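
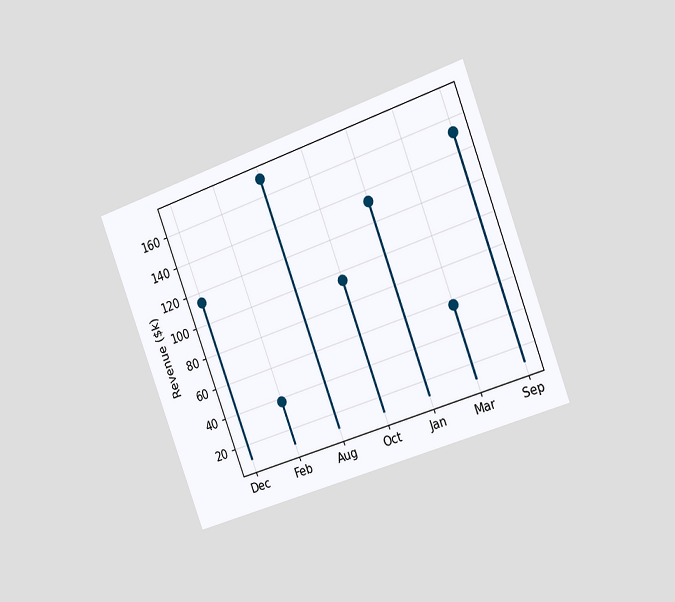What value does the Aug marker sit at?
The chart is tilted about 20° counter-clockwise and viewed slightly from the right. The Aug marker sits at $171k.

$171k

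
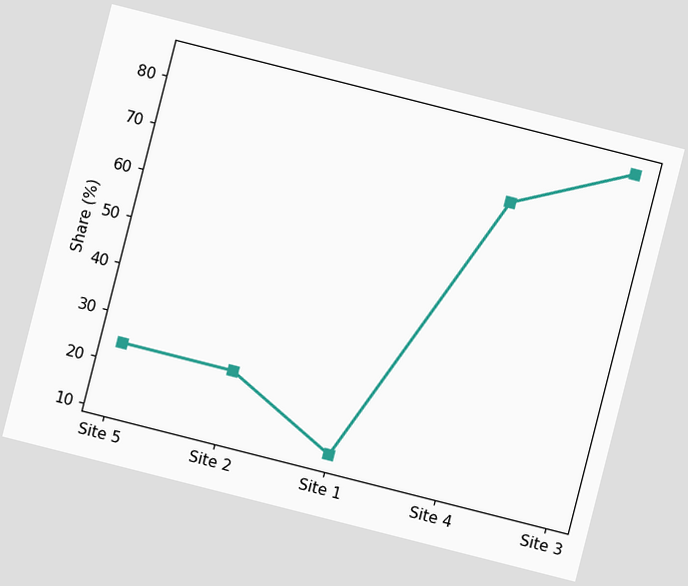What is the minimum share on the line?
The chart is tilted about 14° clockwise. The lowest point is at Site 1, and reading across to the y-axis gives 12%.

12%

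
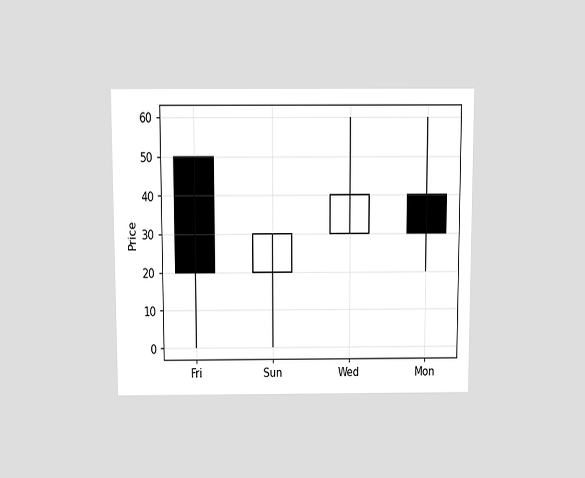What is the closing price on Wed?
40

The chart is viewed slightly from above. The Wed candle closes at 40.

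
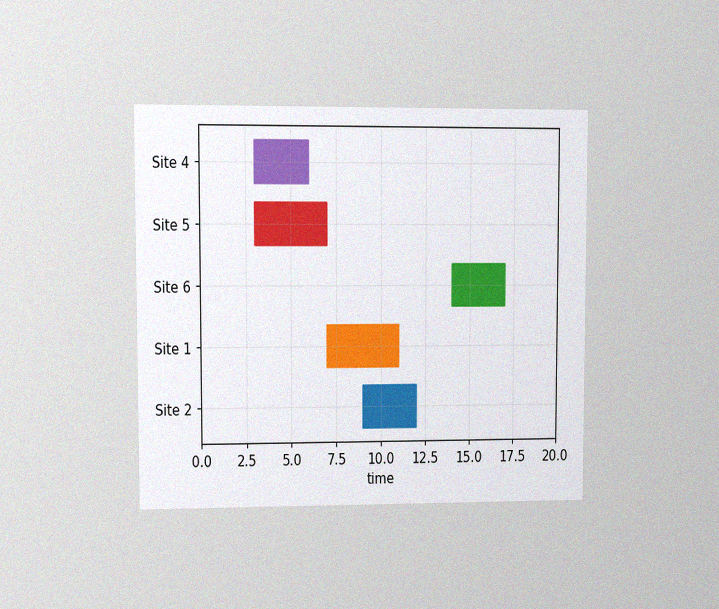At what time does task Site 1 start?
7

The chart is viewed at a slight angle, with some photo noise. The Site 1 bar begins at t=7.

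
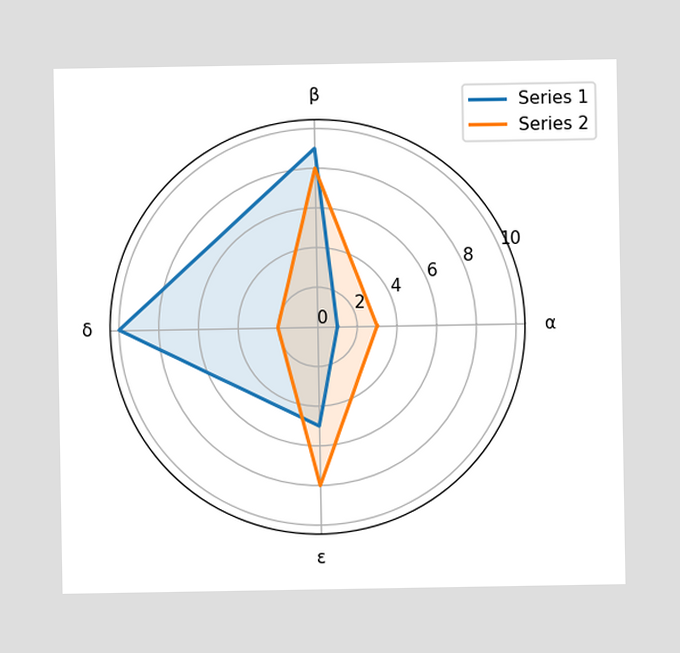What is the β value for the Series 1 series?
On the β axis, Series 1 reaches 9.

9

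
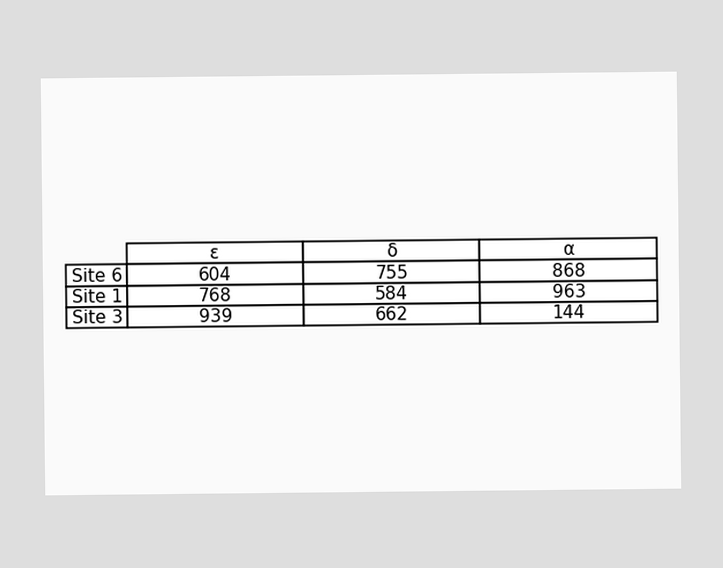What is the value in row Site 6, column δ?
The (Site 6, δ) cell reads 755.

755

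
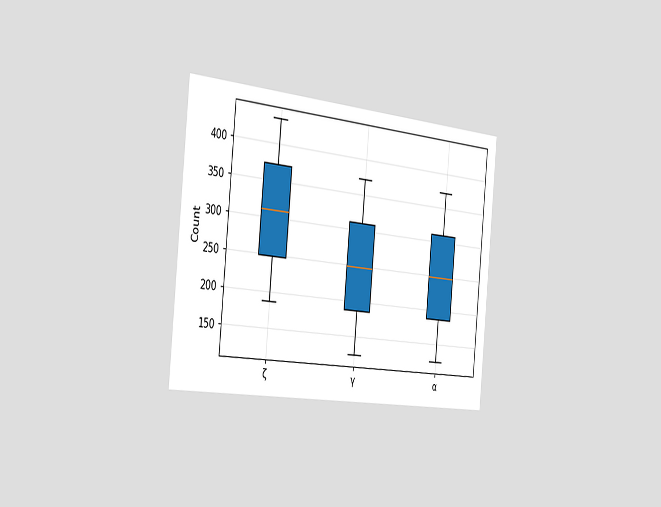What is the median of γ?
248

The chart is tilted about 6° clockwise and viewed slightly from the left. The median line in the γ box sits at 248.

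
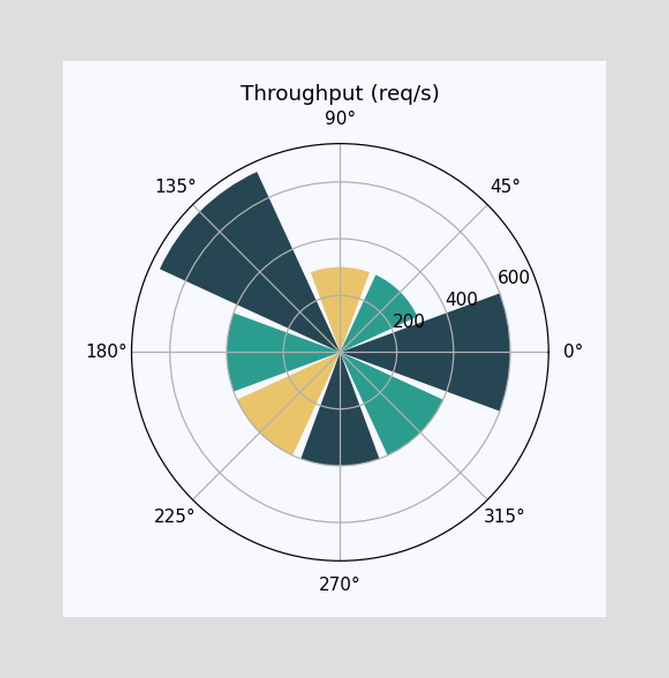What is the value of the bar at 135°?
The bar at 135° reaches 700req/s on the radial axis.

700req/s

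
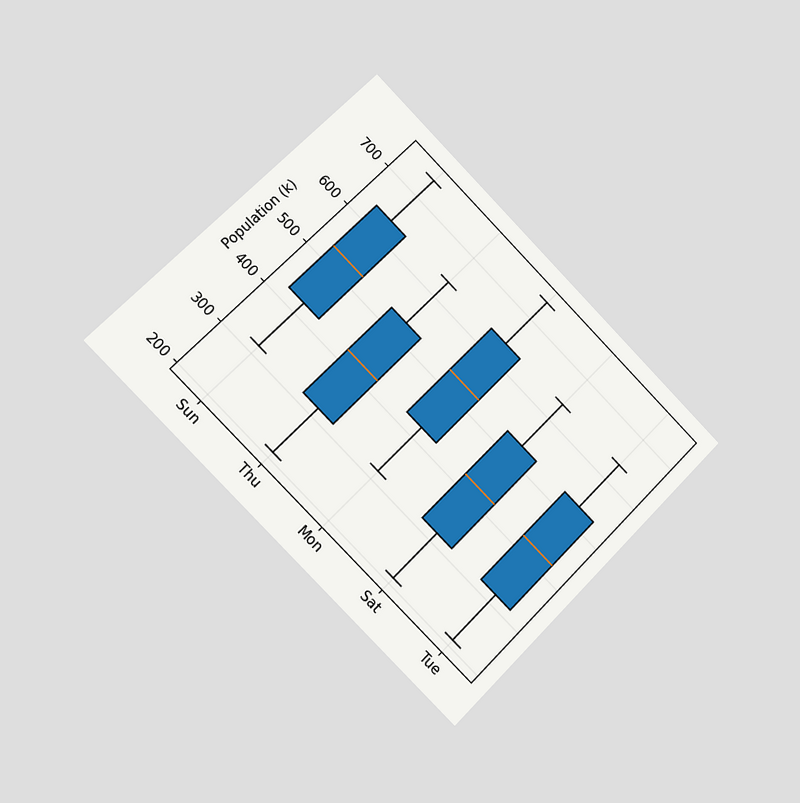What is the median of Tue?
424k

The chart is tilted about 45° clockwise and viewed slightly from the left. The median line in the Tue box sits at 424k.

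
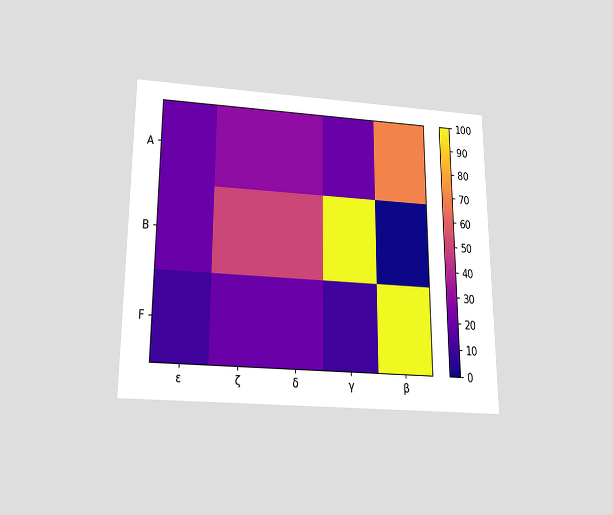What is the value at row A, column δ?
30

The chart is viewed slightly from below. Matching cell (A, δ) against the colorbar gives 30.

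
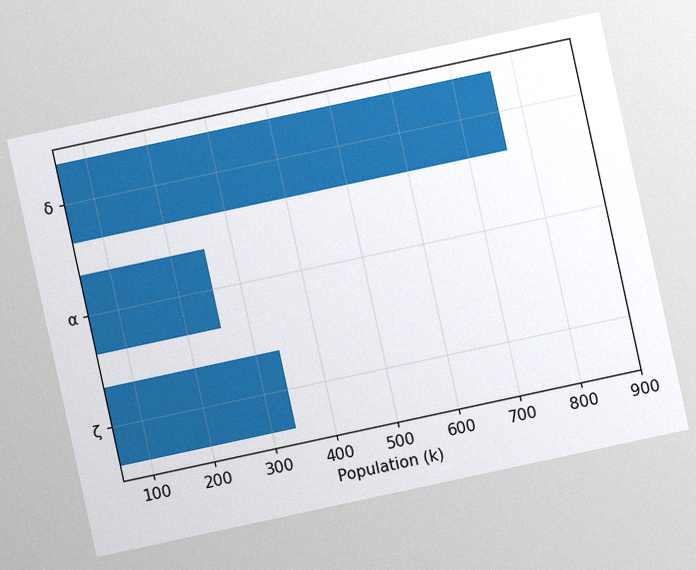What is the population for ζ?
The chart is tilted about 12° counter-clockwise, with some photo noise. Reading along the chart's x-axis, the ζ bar reaches 340k.

340k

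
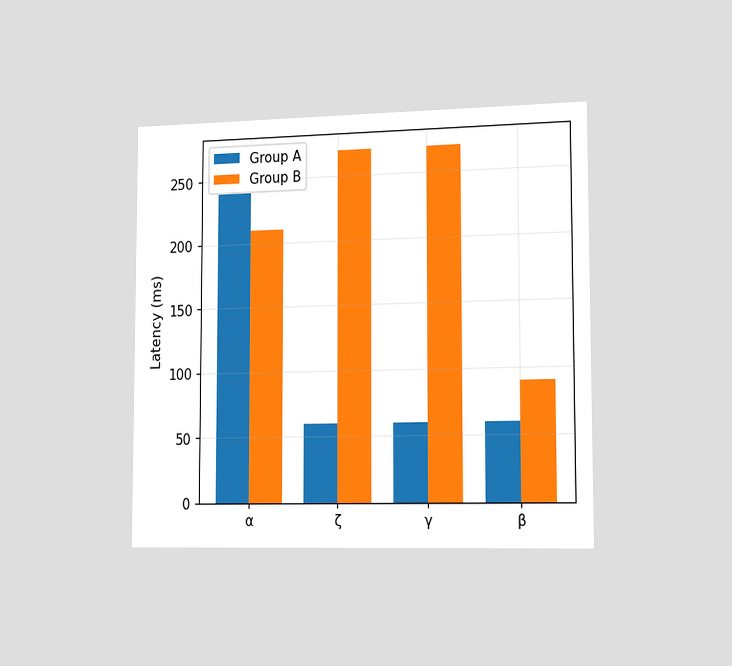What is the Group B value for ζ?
270ms

The chart is viewed slightly from the right. The Group B bar at ζ reaches 270ms on the y-axis.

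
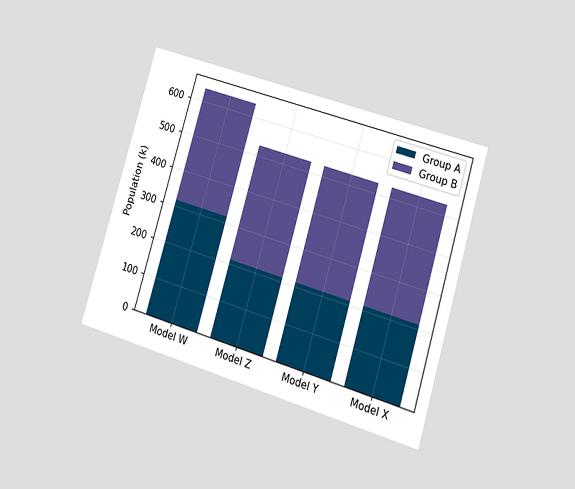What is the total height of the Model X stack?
The chart is tilted about 17° clockwise and viewed at a slight angle. The Model X stack's top reaches 530k on the y-axis.

530k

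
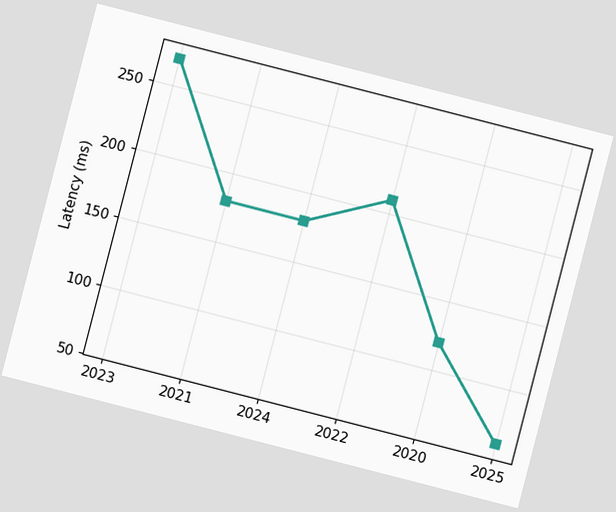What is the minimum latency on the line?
60ms

The chart is tilted about 14° clockwise. The lowest point is at 2025, and reading across to the y-axis gives 60ms.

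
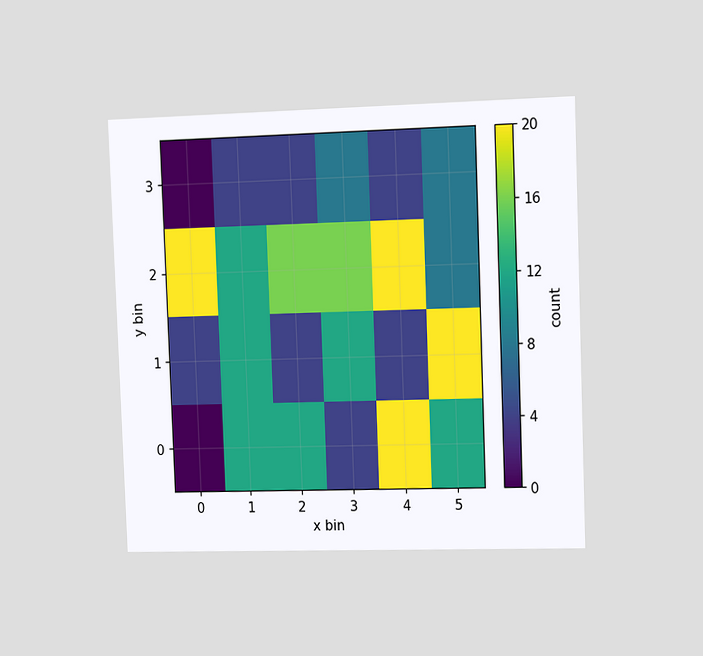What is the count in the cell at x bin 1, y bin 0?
The chart is tilted about 2° counter-clockwise and viewed slightly from the right. Matching the cell (1, 0) against the colorbar gives 12.

12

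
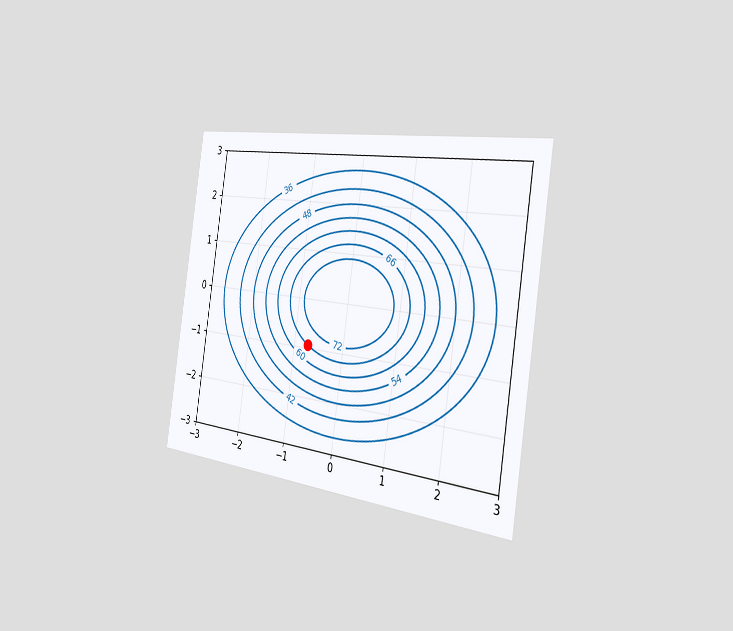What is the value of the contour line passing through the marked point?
The chart is tilted about 8° clockwise and viewed slightly from the right. The marked point sits on the contour labelled 66.

66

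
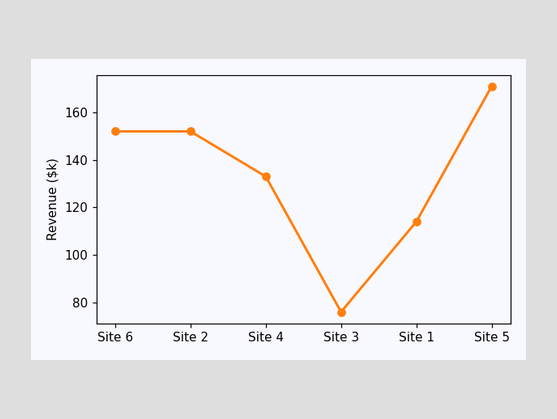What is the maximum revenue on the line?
$171k

The highest point is at Site 5, and reading across to the y-axis gives $171k.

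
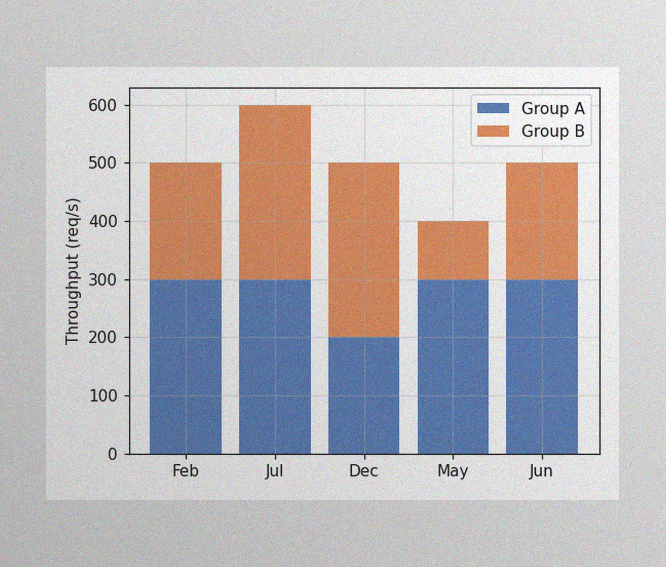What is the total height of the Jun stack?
The image has some photo noise and uneven lighting. The Jun stack's top reaches 500req/s on the y-axis.

500req/s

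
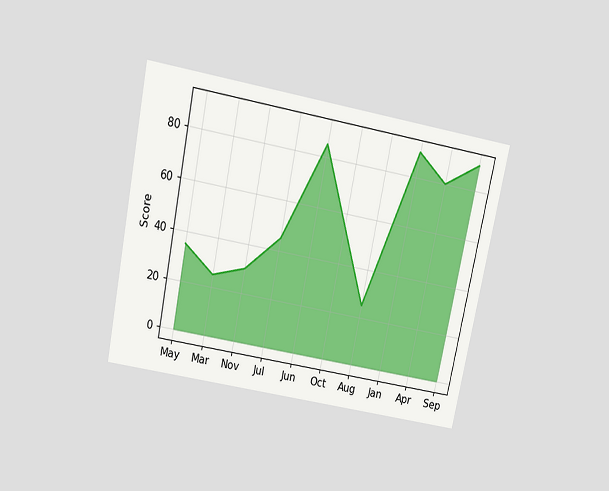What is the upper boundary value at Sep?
90

The chart is tilted about 11° clockwise and viewed slightly from above. At Sep the upper boundary is at 90.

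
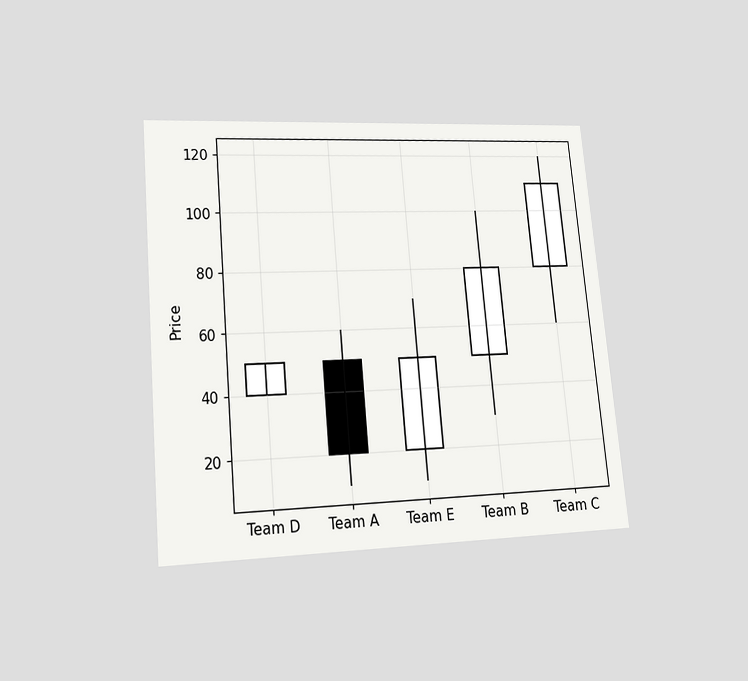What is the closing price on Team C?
The chart is tilted about 5° counter-clockwise and viewed at a slight angle. The Team C candle closes at 110.

110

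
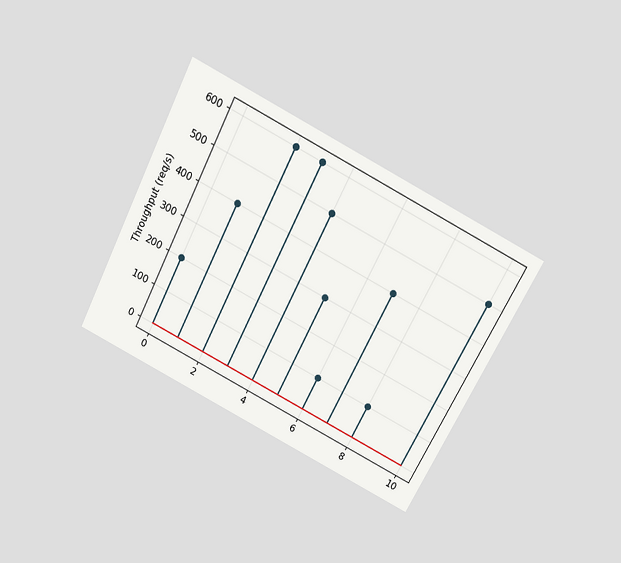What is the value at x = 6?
The chart is tilted about 27° clockwise and viewed slightly from above. The stem at x=6 reaches 100req/s.

100req/s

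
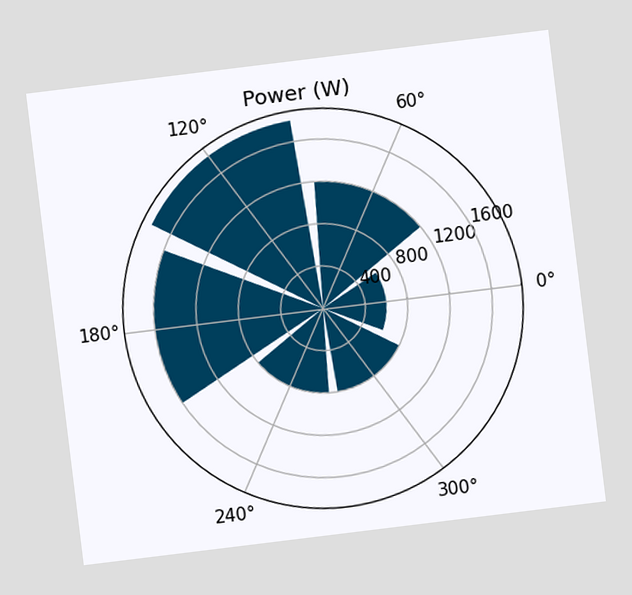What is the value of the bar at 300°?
800W

The chart is tilted about 7° counter-clockwise. The bar at 300° reaches 800W on the radial axis.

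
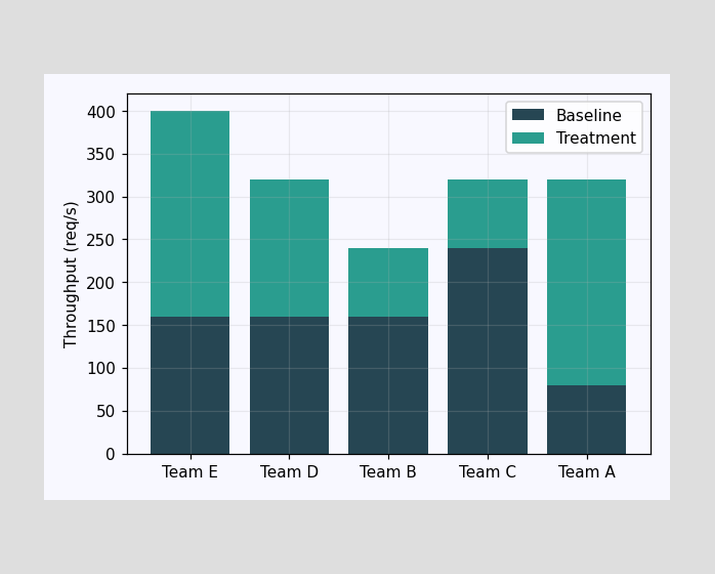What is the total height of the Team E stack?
400req/s

The Team E stack's top reaches 400req/s on the y-axis.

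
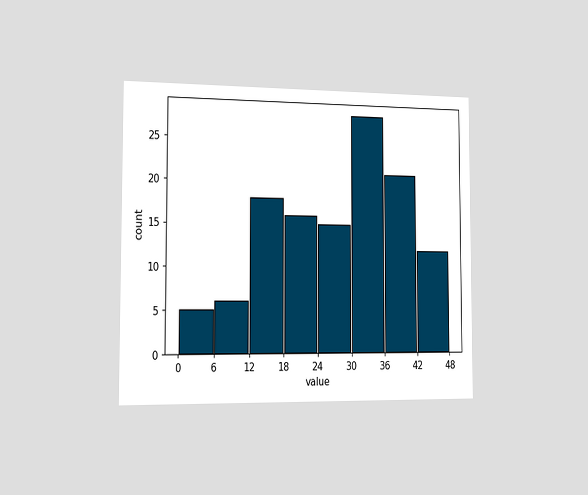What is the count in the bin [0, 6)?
The chart is viewed slightly from the left. The [0, 6) bin has height 5.

5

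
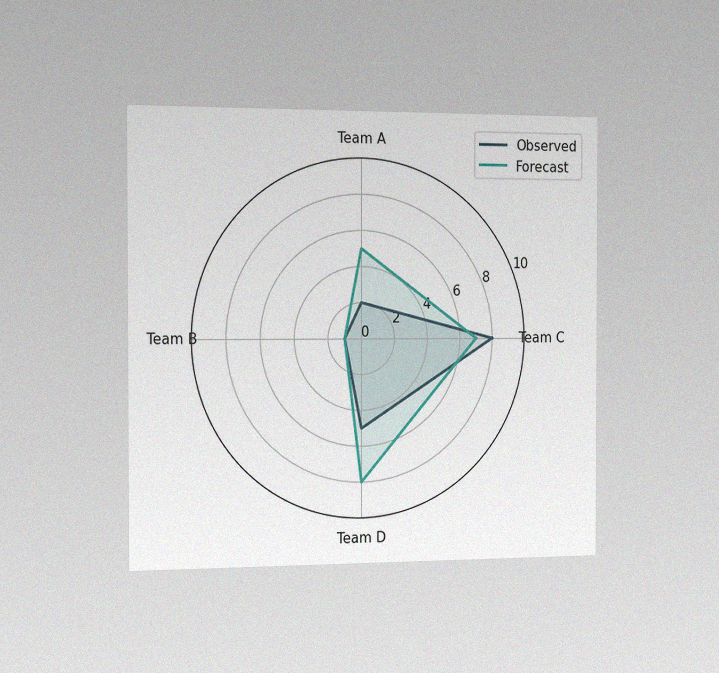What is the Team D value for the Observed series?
The chart is viewed slightly from the left, with some photo noise. On the Team D axis, Observed reaches 5.

5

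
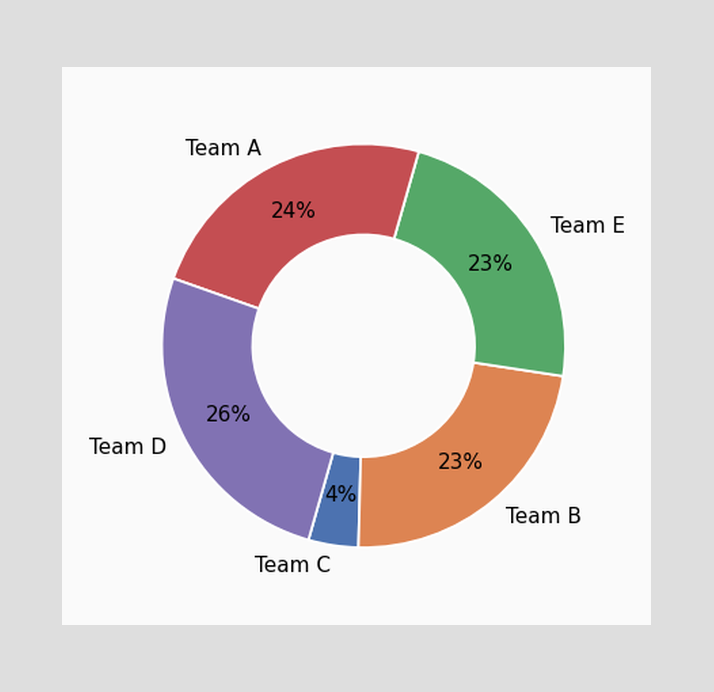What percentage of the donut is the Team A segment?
The Team A segment takes up 24% of the ring.

24%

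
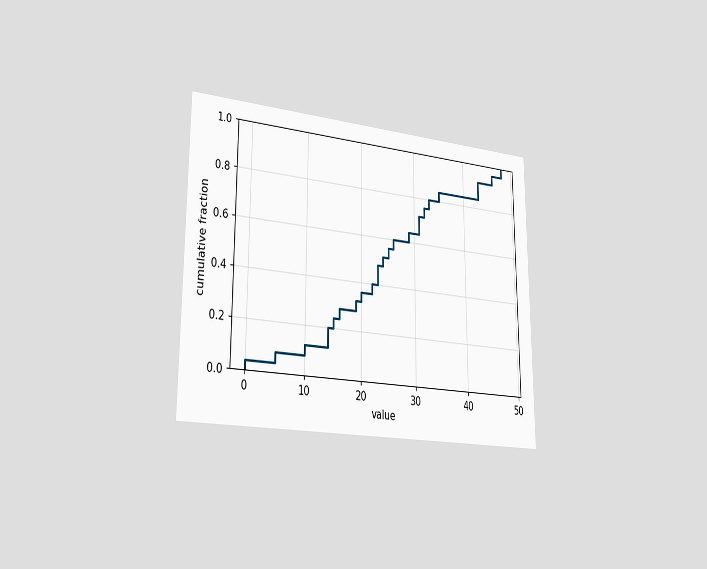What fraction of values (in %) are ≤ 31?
72%

The chart is viewed slightly from the left. At x=31 the ECDF step is at 72%.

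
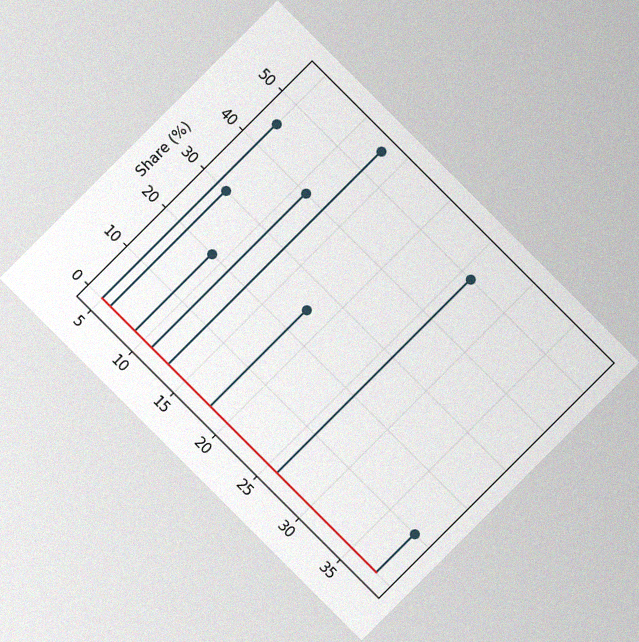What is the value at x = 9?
20%

The chart is tilted about 45° clockwise, with some photo noise. The stem at x=9 reaches 20%.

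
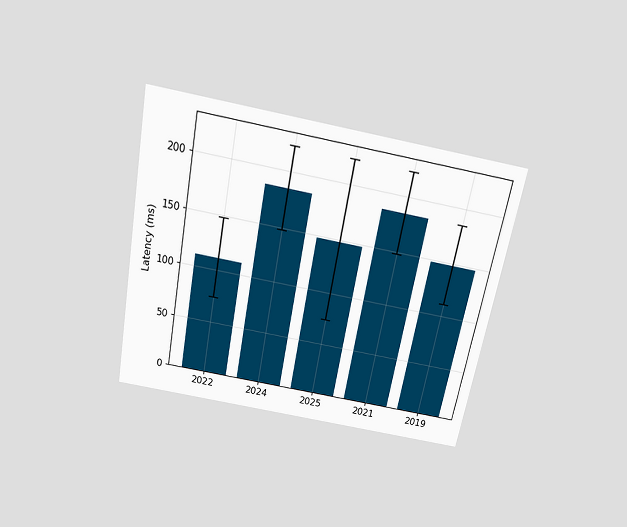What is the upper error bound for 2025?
The chart is tilted about 11° clockwise and viewed slightly from above. The 2025 bar's upper whisker reaches 222ms.

222ms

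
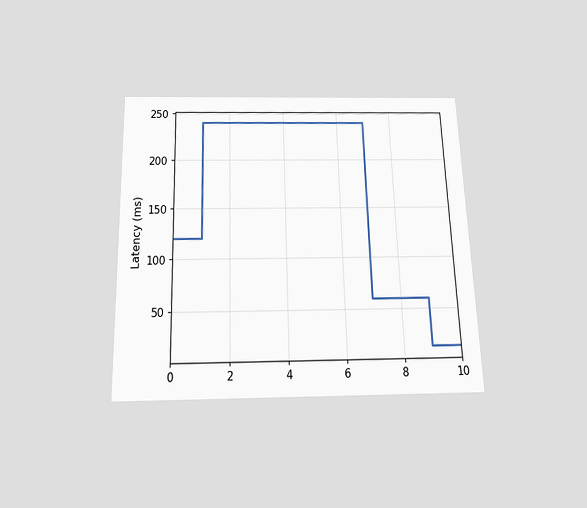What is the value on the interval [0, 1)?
The chart is viewed slightly from below. On [0, 1) the step sits at 120ms.

120ms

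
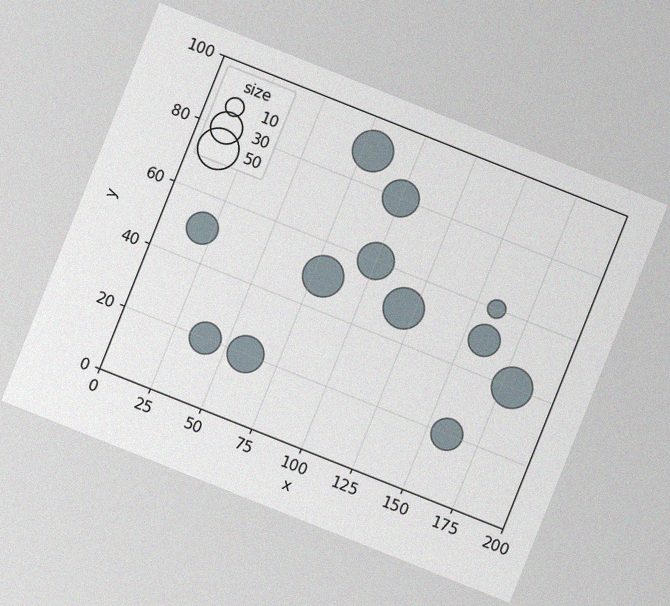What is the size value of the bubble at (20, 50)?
The chart is tilted about 22° clockwise, with some photo noise. Matching the bubble at (20, 50) against the size legend gives 30.

30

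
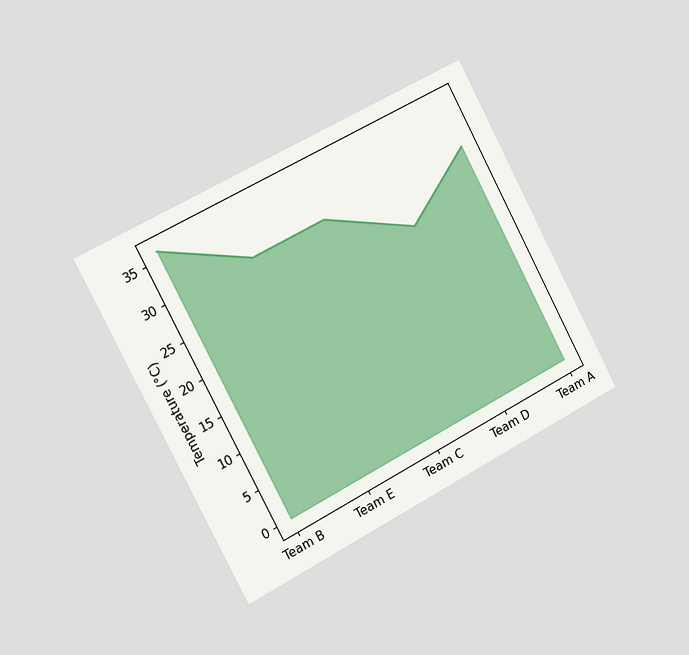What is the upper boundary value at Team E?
The chart is tilted about 28° counter-clockwise and viewed slightly from the left. At Team E the upper boundary is at 30°C.

30°C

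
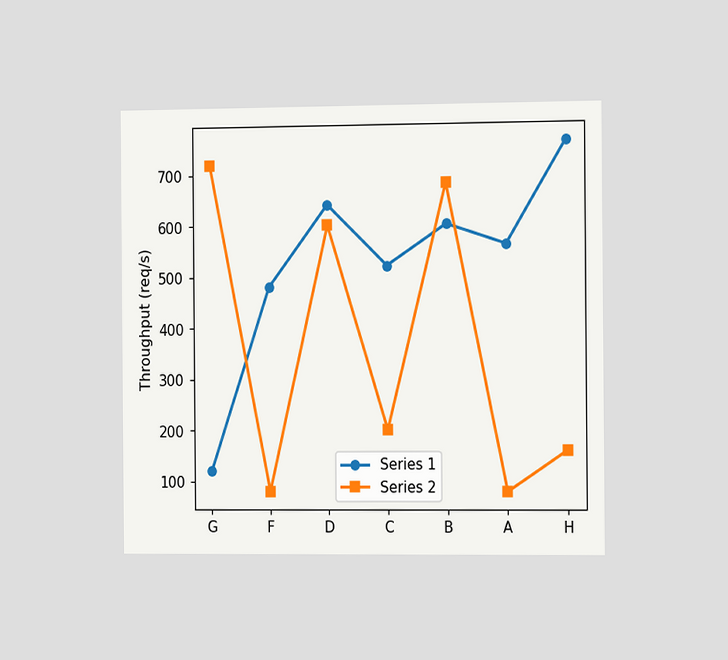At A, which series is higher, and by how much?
The chart is viewed slightly from the right. At A, Series 1 sits above the other line by 480req/s.

Series 1, by 480req/s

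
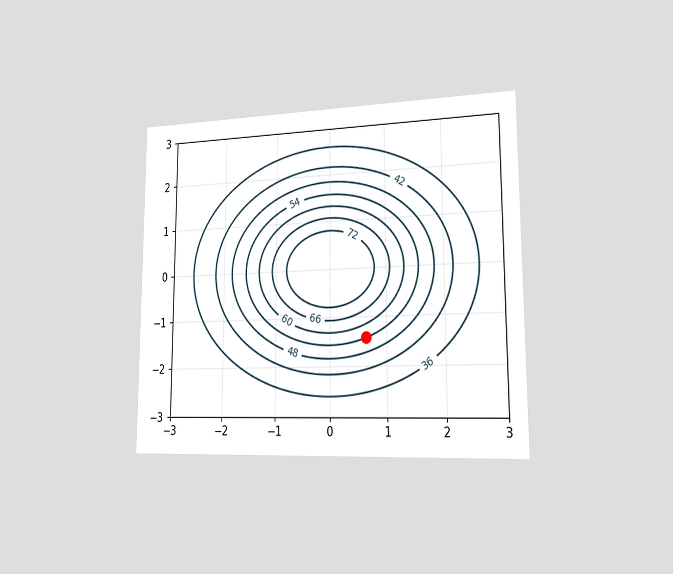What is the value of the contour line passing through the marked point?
54

The chart is viewed slightly from the right. The marked point sits on the contour labelled 54.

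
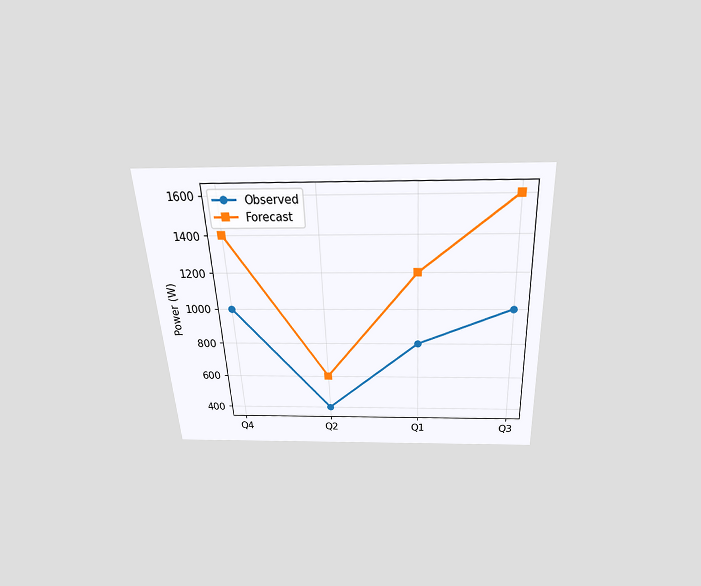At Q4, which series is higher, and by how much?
The chart is tilted about 3° counter-clockwise and viewed slightly from above. At Q4, Forecast sits above the other line by 400W.

Forecast, by 400W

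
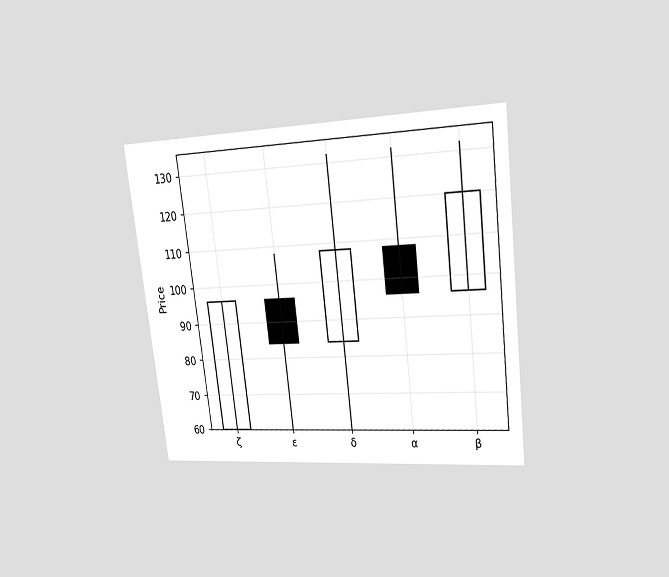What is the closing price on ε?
The chart is tilted about 7° counter-clockwise and viewed at a slight angle. The ε candle closes at 84.

84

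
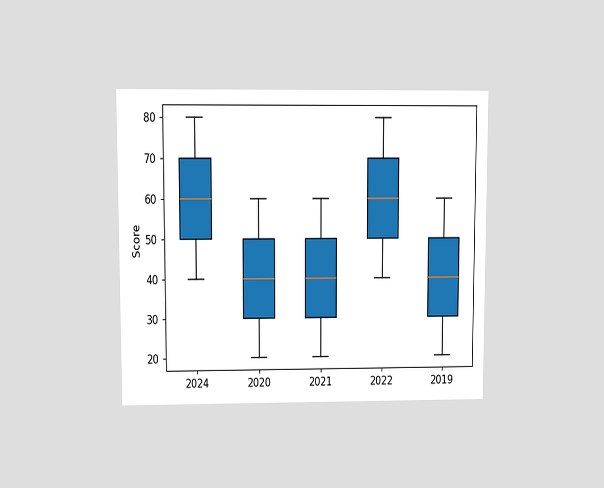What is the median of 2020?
40

The chart is viewed at a slight angle. The median line in the 2020 box sits at 40.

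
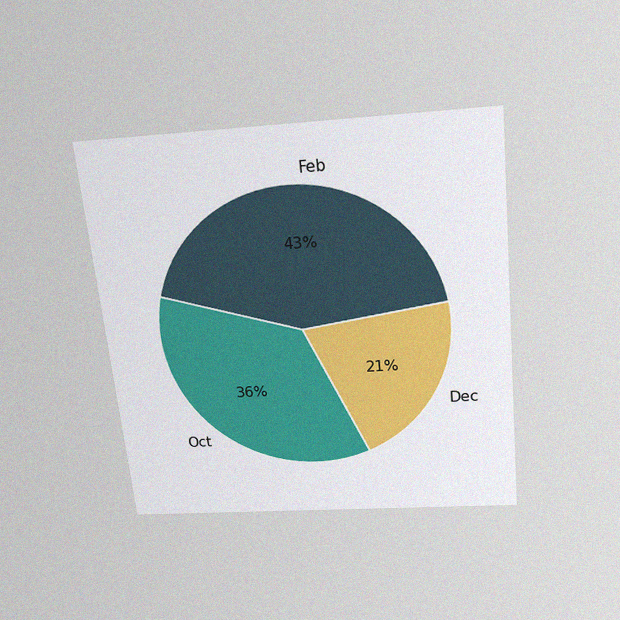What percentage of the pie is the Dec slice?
The chart is tilted about 6° counter-clockwise and viewed slightly from above, with some photo noise. The Dec slice takes up 21% of the pie.

21%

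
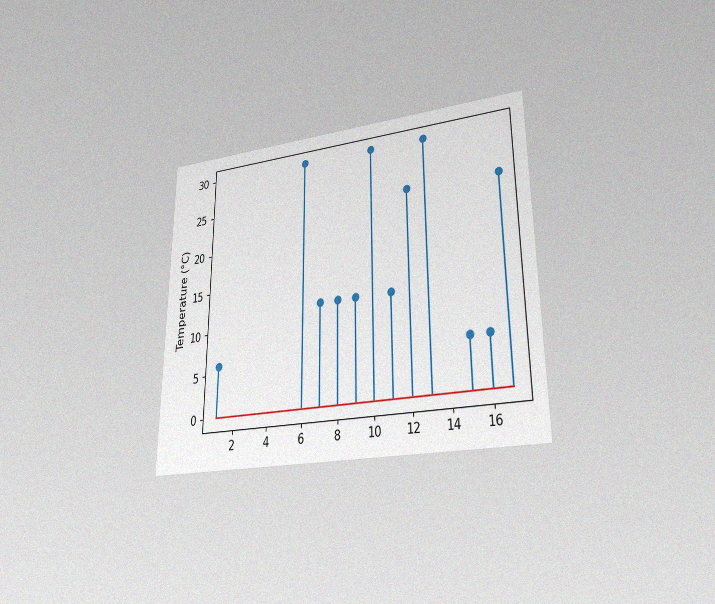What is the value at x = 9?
The chart is viewed at a slight angle, with some photo noise. The stem at x=9 reaches 12°C.

12°C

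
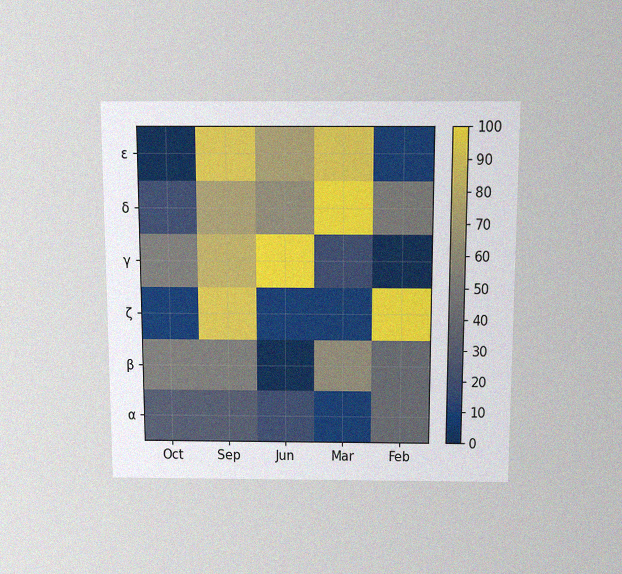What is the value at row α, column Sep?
30

The chart is viewed slightly from above, with some photo noise. Matching cell (α, Sep) against the colorbar gives 30.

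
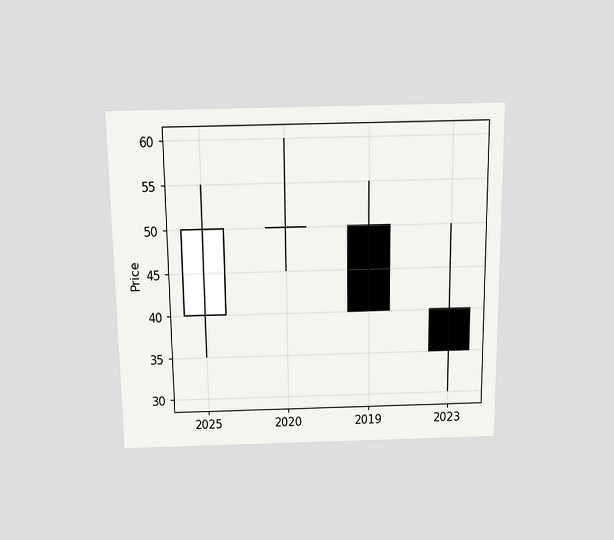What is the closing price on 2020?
The chart is viewed slightly from above. The 2020 candle closes at 50.

50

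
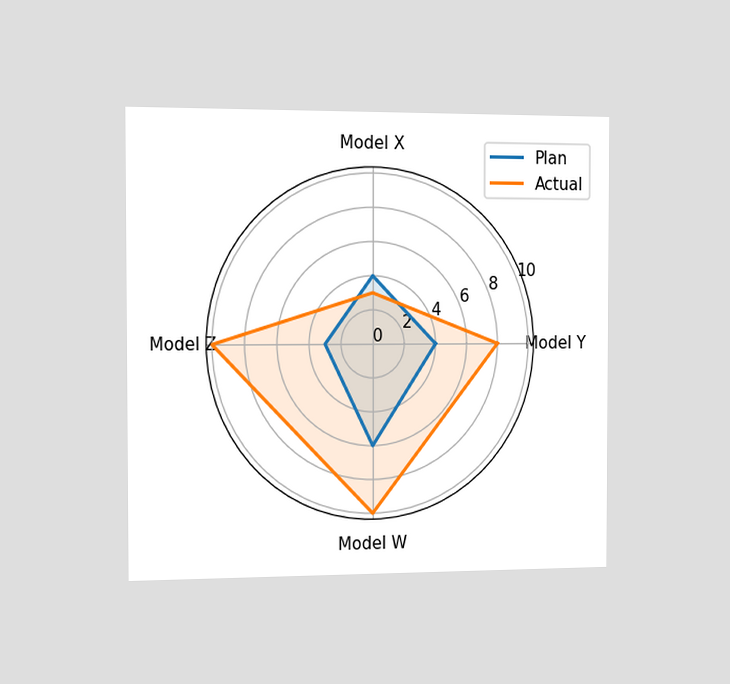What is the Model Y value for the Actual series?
8

The chart is viewed slightly from the left. On the Model Y axis, Actual reaches 8.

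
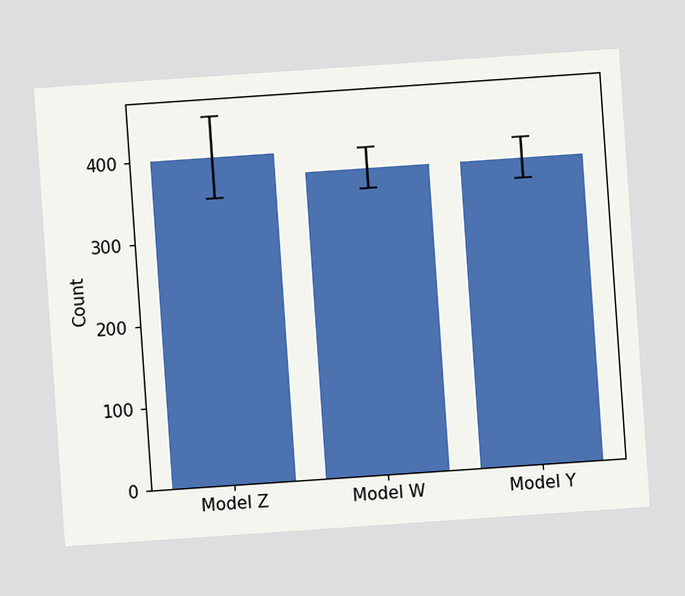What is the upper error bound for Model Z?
The chart is tilted about 4° counter-clockwise. The Model Z bar's upper whisker reaches 450.

450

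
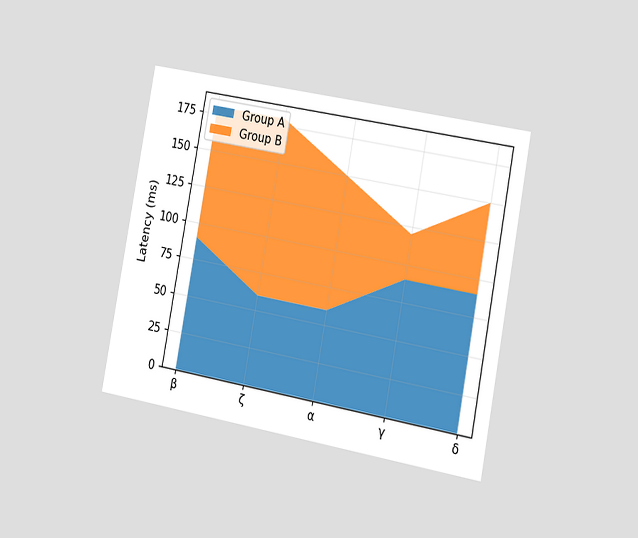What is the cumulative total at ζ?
180ms

The chart is tilted about 11° clockwise and viewed slightly from the right. The stacked total at ζ reaches 180ms.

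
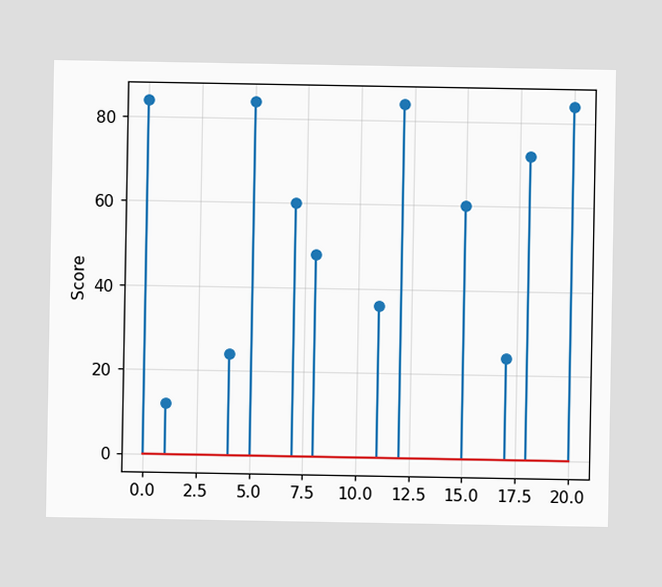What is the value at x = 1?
12

The stem at x=1 reaches 12.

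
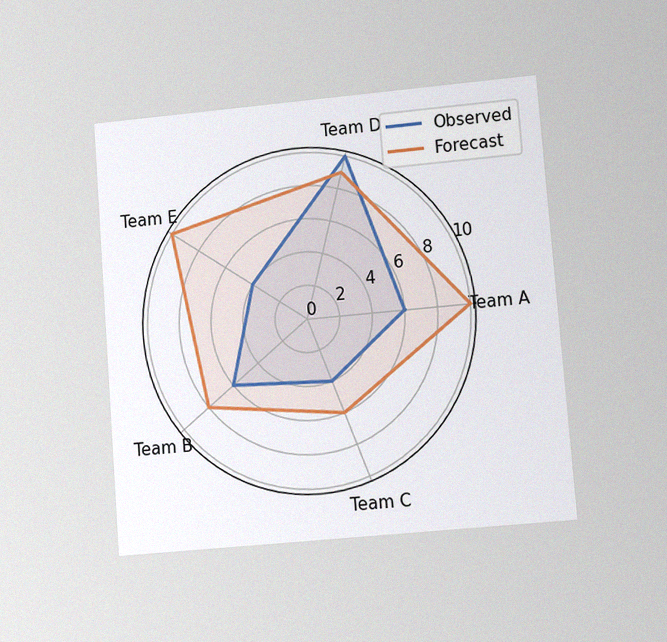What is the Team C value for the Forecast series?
The chart is tilted about 4° counter-clockwise and viewed at a slight angle, with some photo noise. On the Team C axis, Forecast reaches 6.

6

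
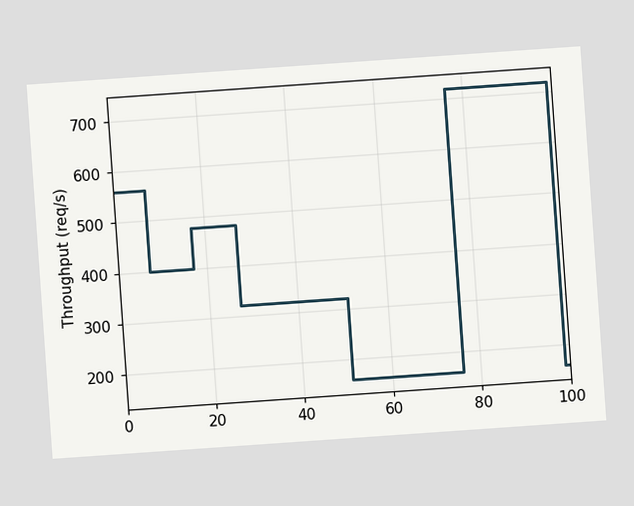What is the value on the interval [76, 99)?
720req/s

The chart is tilted about 4° counter-clockwise. On [76, 99) the step sits at 720req/s.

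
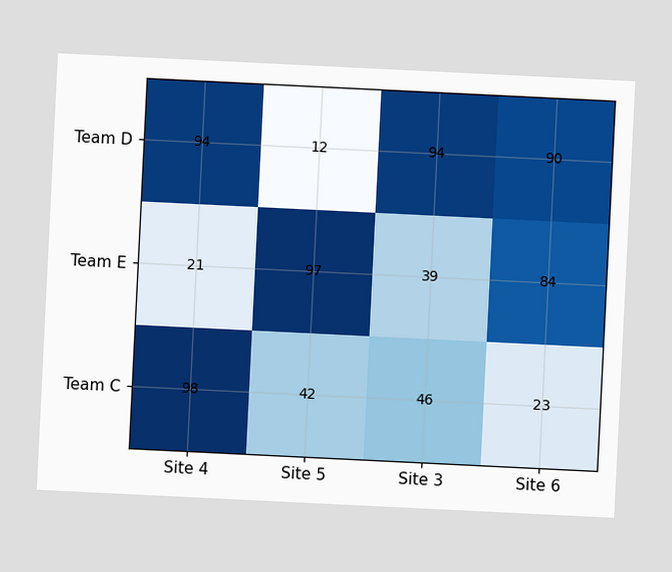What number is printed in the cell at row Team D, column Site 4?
The chart is tilted about 3° clockwise. The (Team D, Site 4) cell reads 94.

94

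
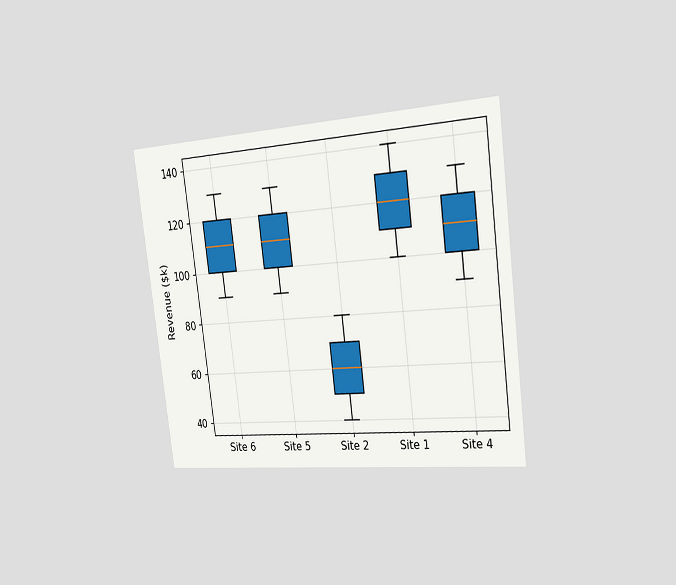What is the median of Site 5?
$110k

The chart is tilted about 7° counter-clockwise and viewed slightly from the right. The median line in the Site 5 box sits at $110k.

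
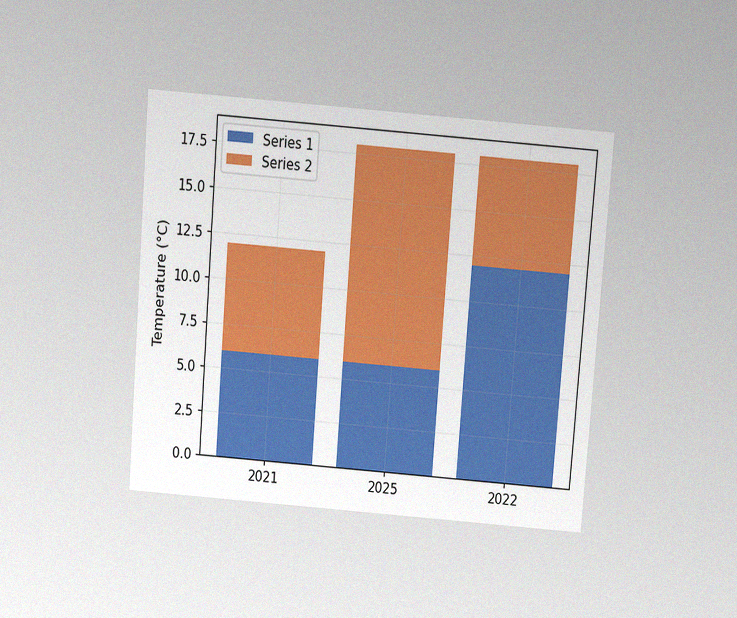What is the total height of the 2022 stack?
18°C

The chart is tilted about 4° clockwise and viewed slightly from above, with some photo noise. The 2022 stack's top reaches 18°C on the y-axis.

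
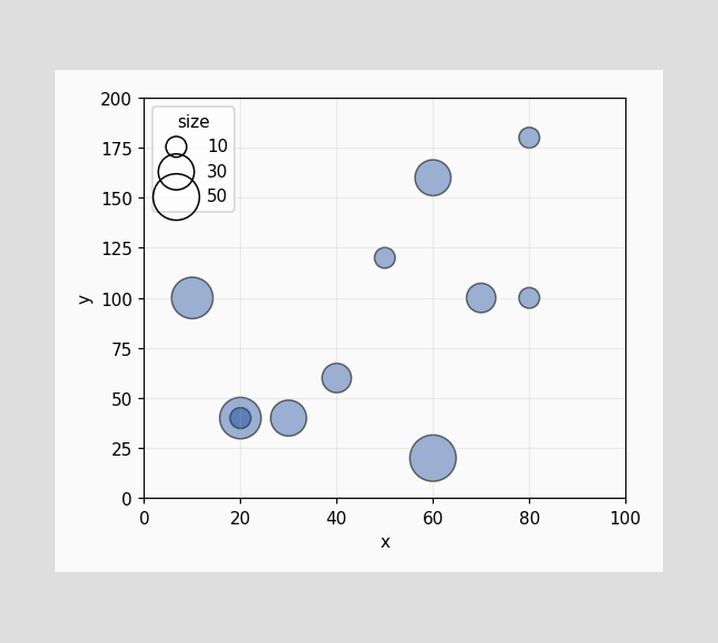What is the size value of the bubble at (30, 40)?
Matching the bubble at (30, 40) against the size legend gives 30.

30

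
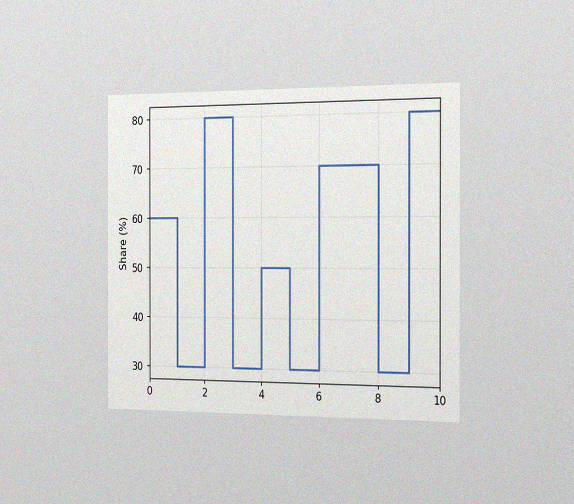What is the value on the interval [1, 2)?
30%

The chart is viewed slightly from the right, with some photo noise. On [1, 2) the step sits at 30%.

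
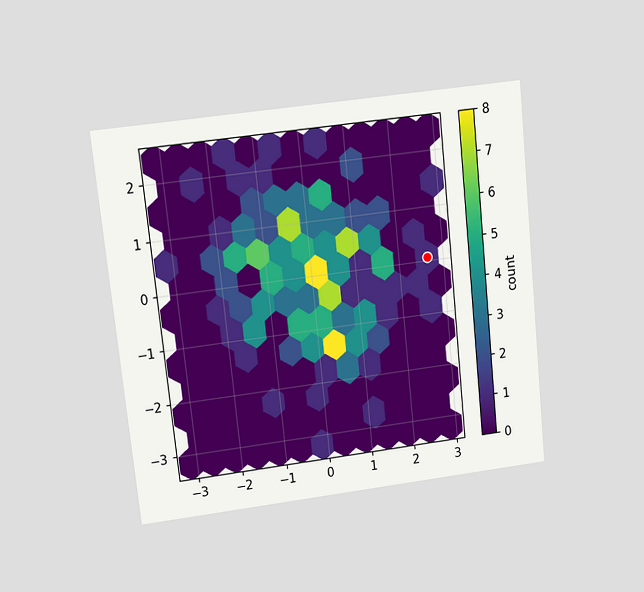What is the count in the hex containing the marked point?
1

The chart is tilted about 6° counter-clockwise and viewed at a slight angle. The marked hex reads 1 on the colorbar.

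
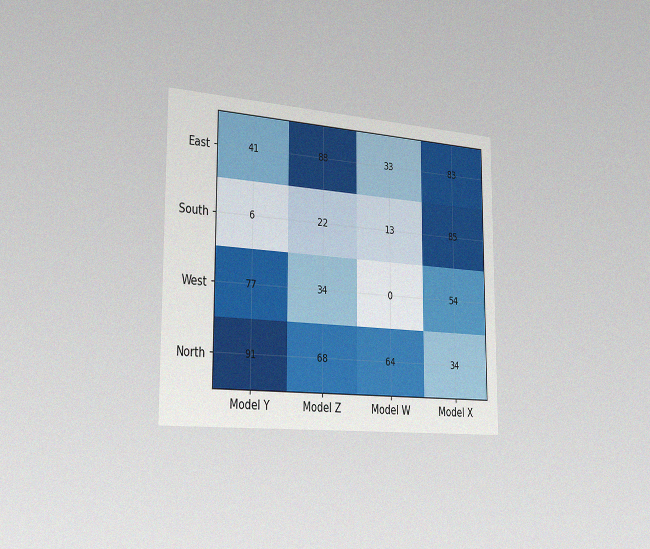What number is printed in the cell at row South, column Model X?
85

The chart is viewed slightly from the left, with some photo noise. The (South, Model X) cell reads 85.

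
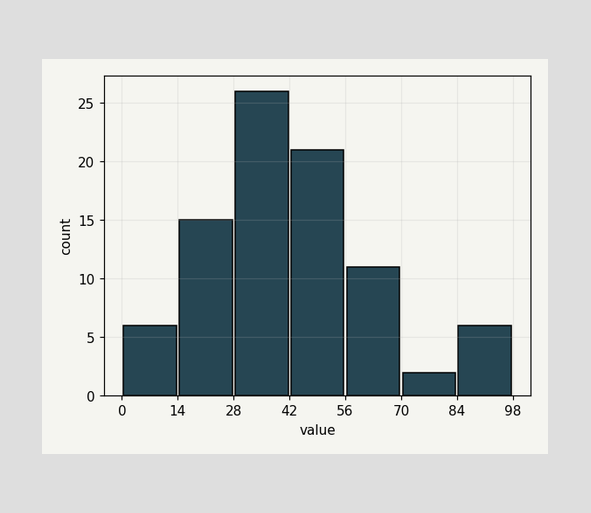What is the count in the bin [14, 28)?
15

The [14, 28) bin has height 15.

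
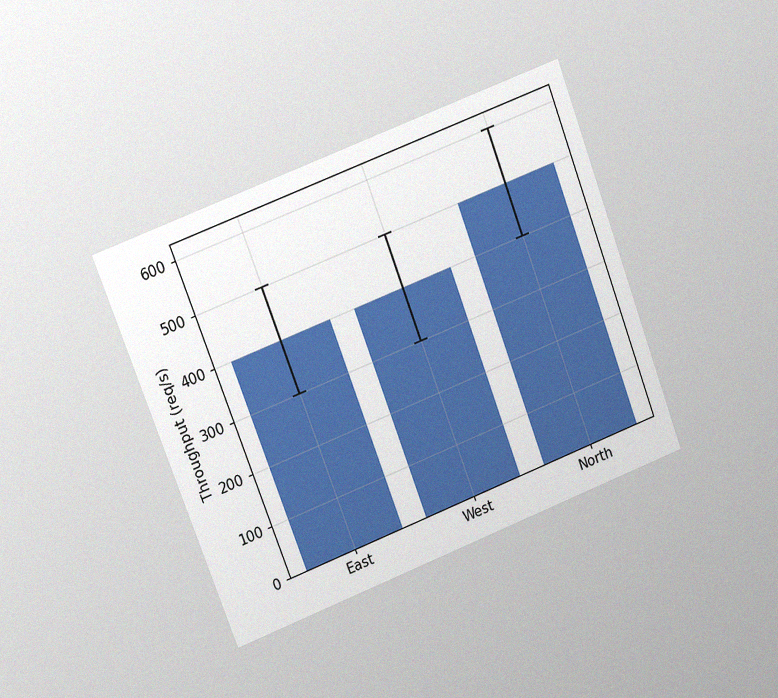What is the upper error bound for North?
The chart is tilted about 21° counter-clockwise and viewed at a slight angle, with some photo noise. The North bar's upper whisker reaches 600req/s.

600req/s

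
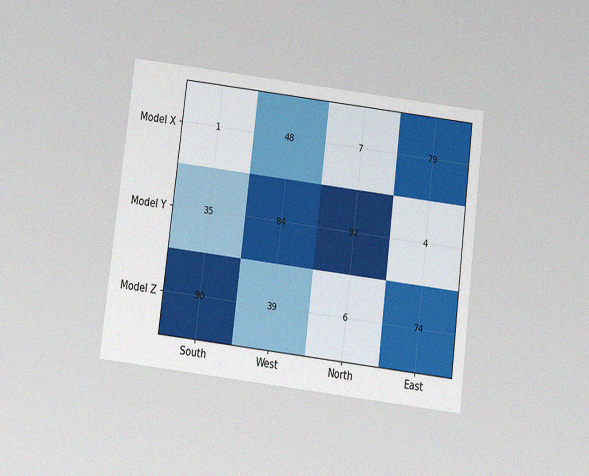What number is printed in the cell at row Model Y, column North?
92

The chart is tilted about 7° clockwise and viewed slightly from below, with some photo noise. The (Model Y, North) cell reads 92.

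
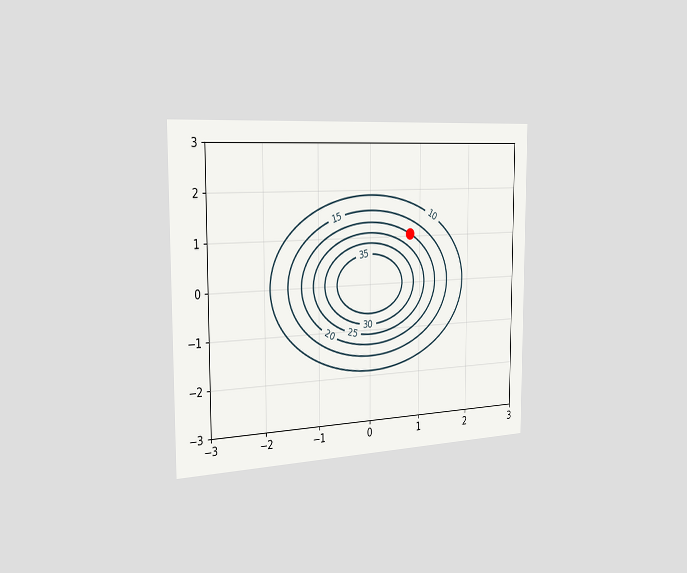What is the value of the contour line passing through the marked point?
The chart is viewed slightly from the left. The marked point sits on the contour labelled 20.

20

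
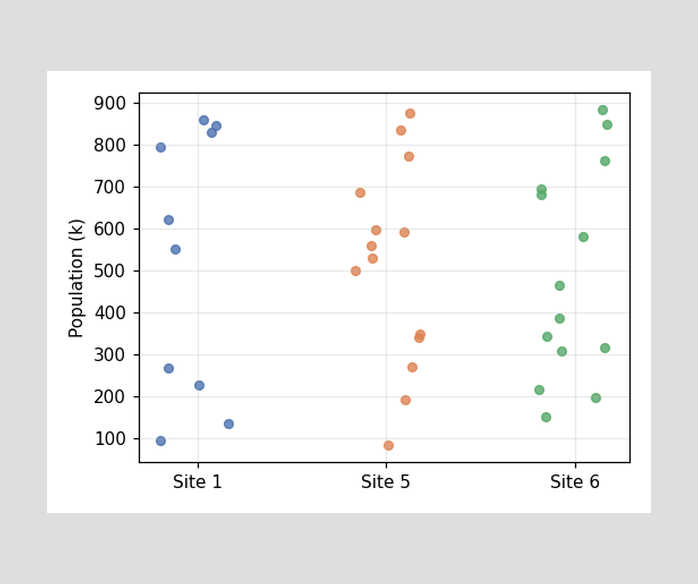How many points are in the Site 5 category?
Counting the markers in the Site 5 column gives 14.

14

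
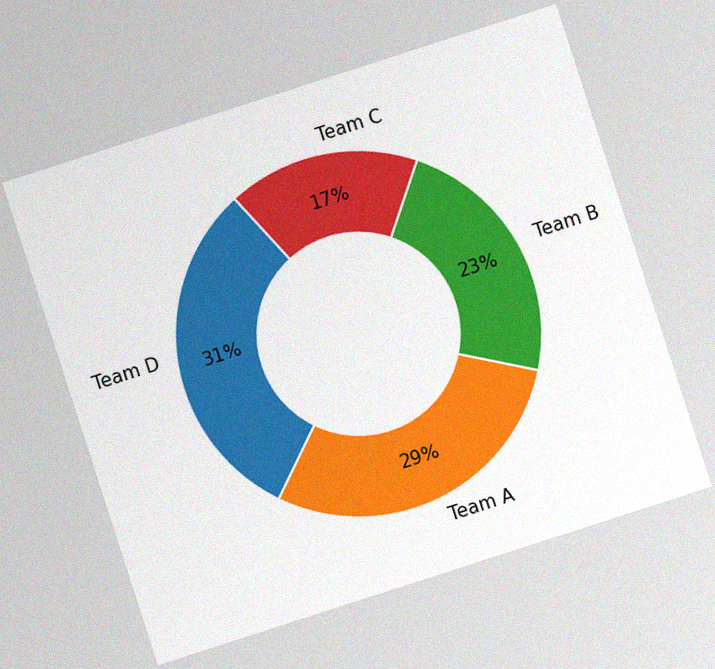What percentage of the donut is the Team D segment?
The chart is tilted about 18° counter-clockwise, with some photo noise. The Team D segment takes up 31% of the ring.

31%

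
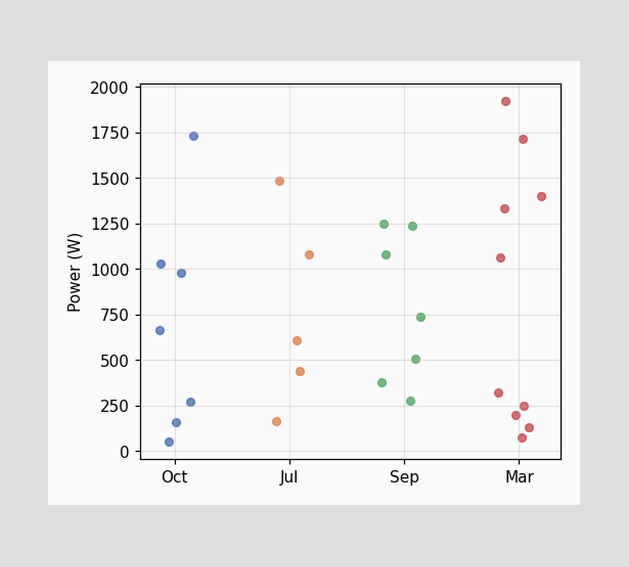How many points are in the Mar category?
10

Counting the markers in the Mar column gives 10.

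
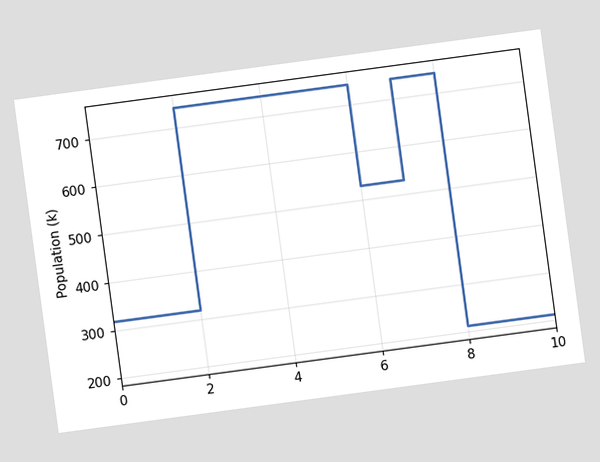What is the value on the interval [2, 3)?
742k

The chart is tilted about 8° counter-clockwise. On [2, 3) the step sits at 742k.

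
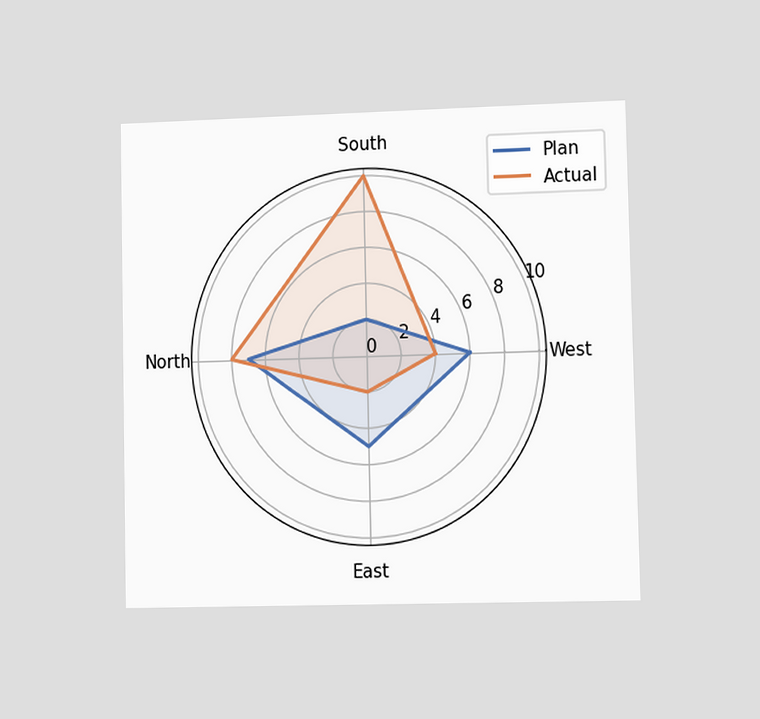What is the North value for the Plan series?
7

The chart is viewed slightly from the right. On the North axis, Plan reaches 7.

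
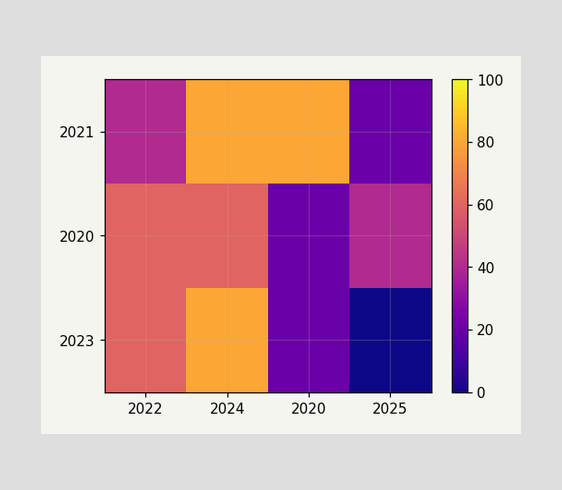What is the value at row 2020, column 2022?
60

Matching cell (2020, 2022) against the colorbar gives 60.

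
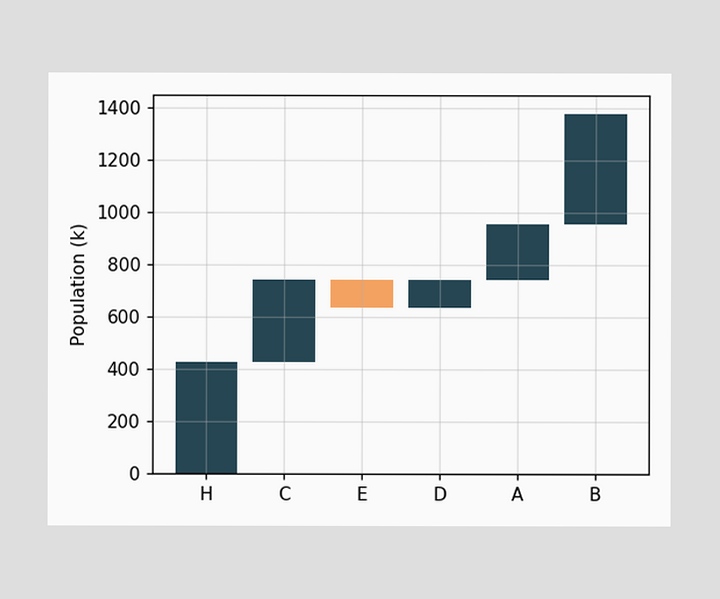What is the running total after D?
742k

After D the running total reaches 742k.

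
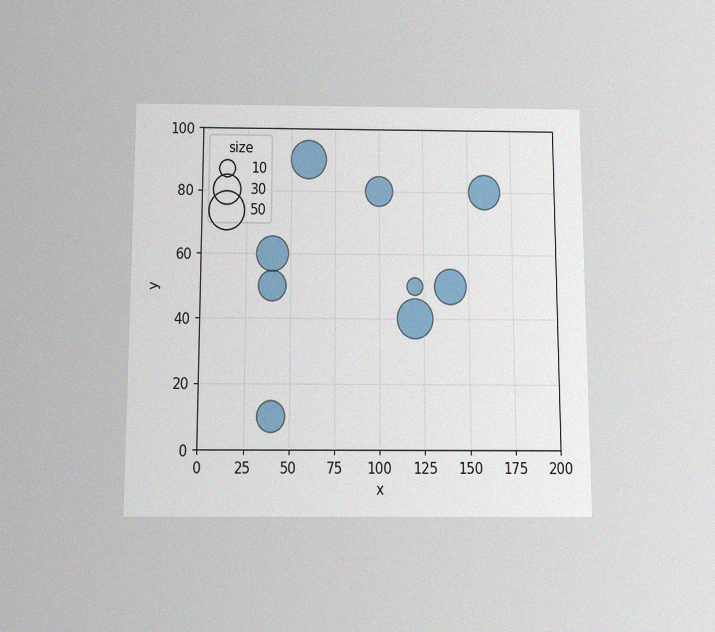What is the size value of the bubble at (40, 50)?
30

The chart is viewed slightly from below, with some photo noise. Matching the bubble at (40, 50) against the size legend gives 30.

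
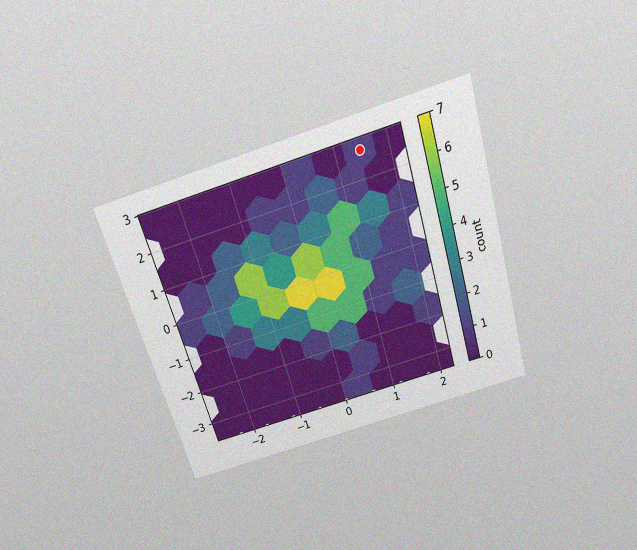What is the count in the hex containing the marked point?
1

The chart is tilted about 17° counter-clockwise and viewed slightly from above, with some photo noise. The marked hex reads 1 on the colorbar.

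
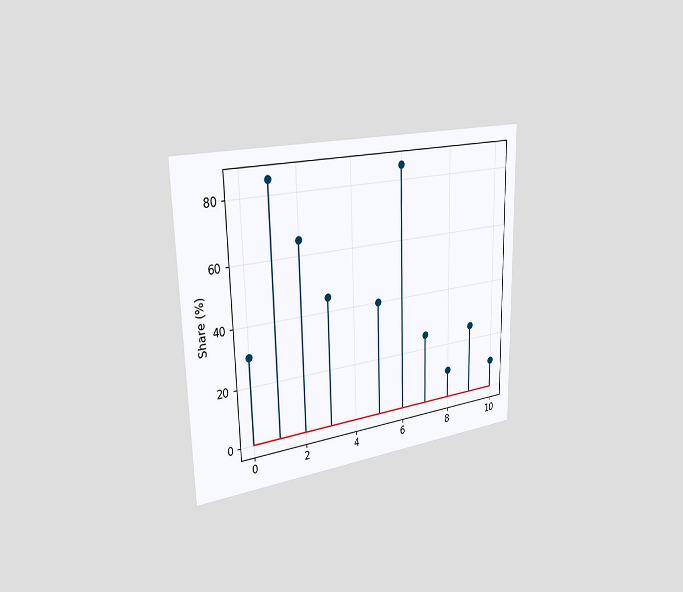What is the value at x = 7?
The chart is viewed slightly from the left. The stem at x=7 reaches 25%.

25%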